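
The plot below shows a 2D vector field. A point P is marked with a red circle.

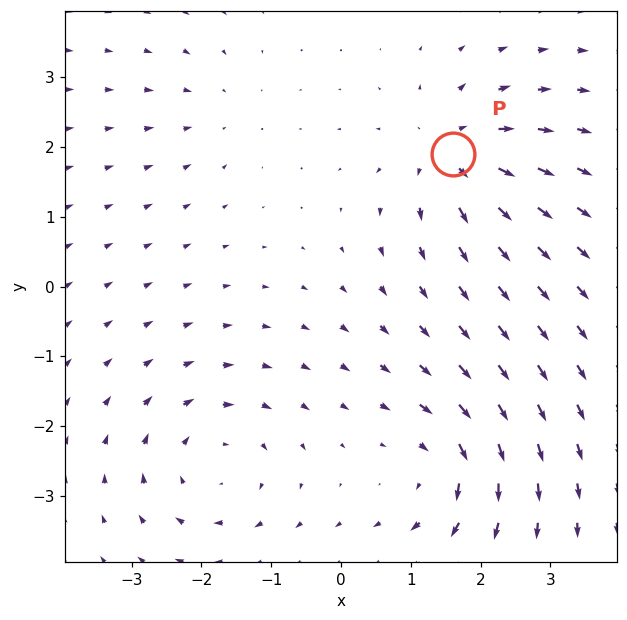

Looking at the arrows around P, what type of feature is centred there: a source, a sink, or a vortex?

At P (1.6, 1.9) the arrows spread outward. Divergence about +6, curl ≈0 — positive divergence with near-zero curl is a source.

source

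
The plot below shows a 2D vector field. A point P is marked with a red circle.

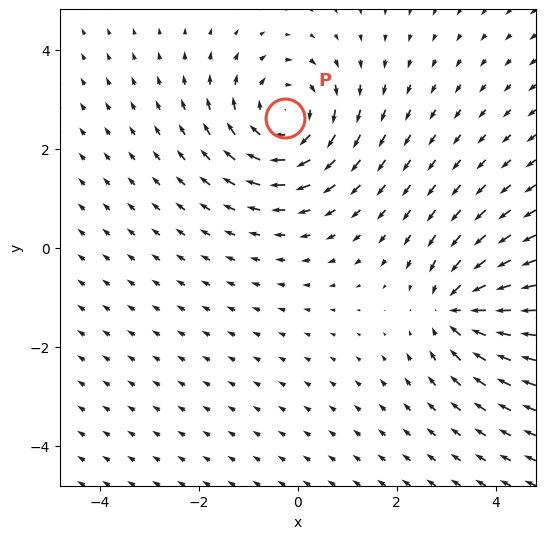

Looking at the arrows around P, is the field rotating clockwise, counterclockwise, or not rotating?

clockwise

Near P at (-0.3, 2.6) the arrows circulate clockwise. The curl (z-component) there is about -4; negative curl means clockwise rotation.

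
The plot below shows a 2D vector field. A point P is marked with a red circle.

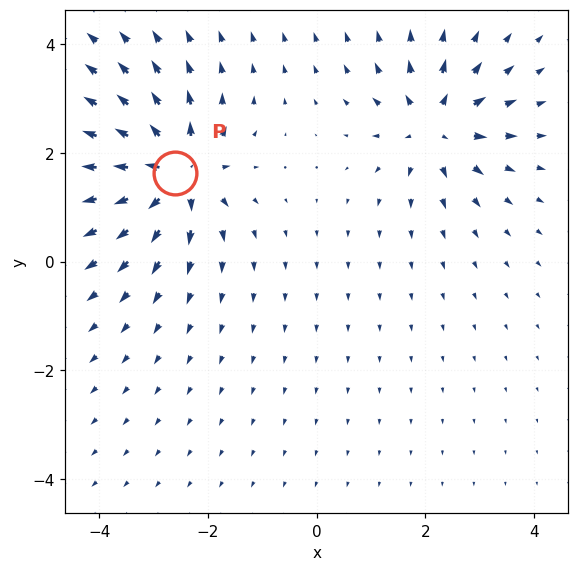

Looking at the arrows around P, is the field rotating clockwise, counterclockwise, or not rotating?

not rotating

Near P at (-2.6, 1.6) the arrows show no circulation. The curl there is ≈0.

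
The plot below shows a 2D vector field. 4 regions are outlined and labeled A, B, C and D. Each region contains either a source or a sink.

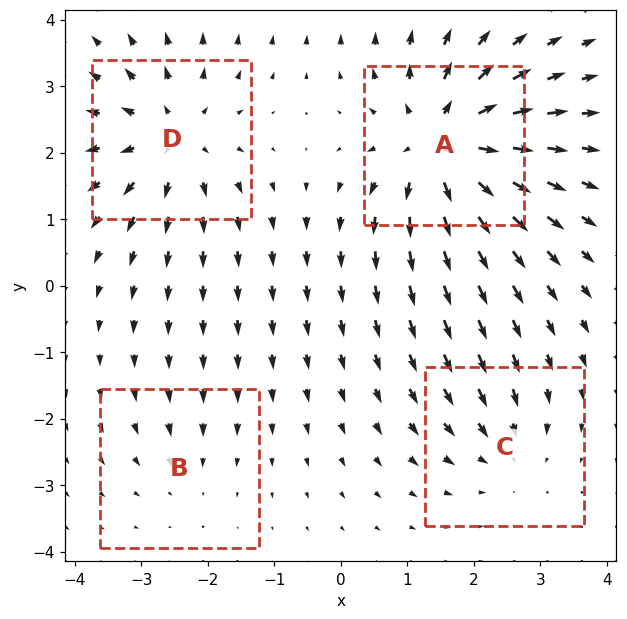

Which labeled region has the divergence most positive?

A

Divergence at each region's feature centre — A: about +8, B: about -2, C: about -4, D: about +6. Region A is most positive.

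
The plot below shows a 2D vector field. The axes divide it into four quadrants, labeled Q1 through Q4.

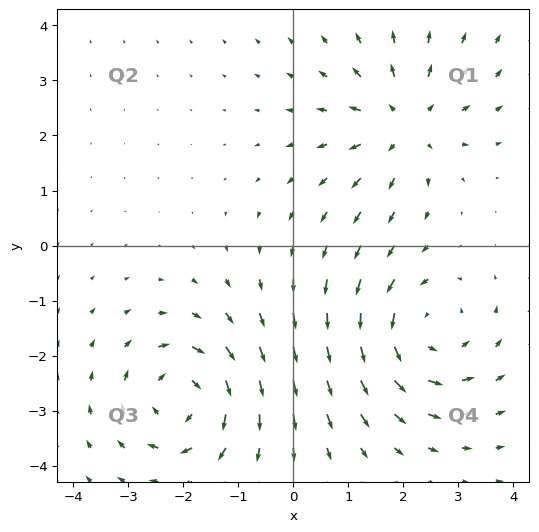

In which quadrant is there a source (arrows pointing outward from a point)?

The source sits at approximately (2.0, 2.2), which lies in quadrant Q1. The divergence there is about +4, positive as expected for a source.

Q1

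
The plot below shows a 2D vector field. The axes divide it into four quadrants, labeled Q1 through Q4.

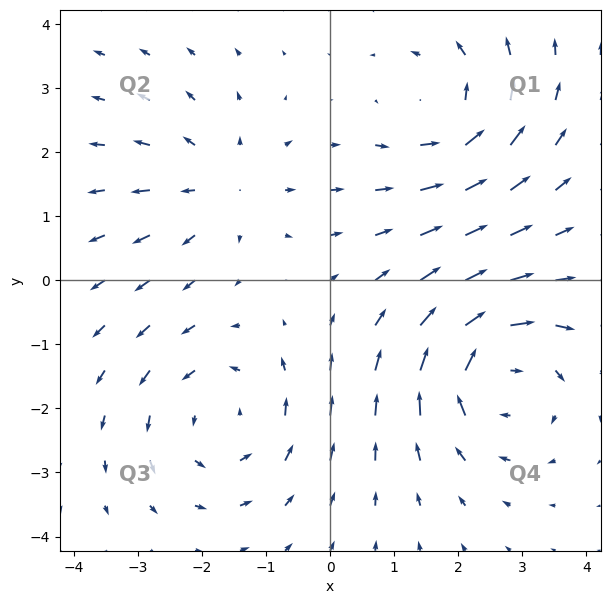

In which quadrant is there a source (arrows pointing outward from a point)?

The source sits at approximately (-1.7, 1.4), which lies in quadrant Q2. The divergence there is about +3, positive as expected for a source.

Q2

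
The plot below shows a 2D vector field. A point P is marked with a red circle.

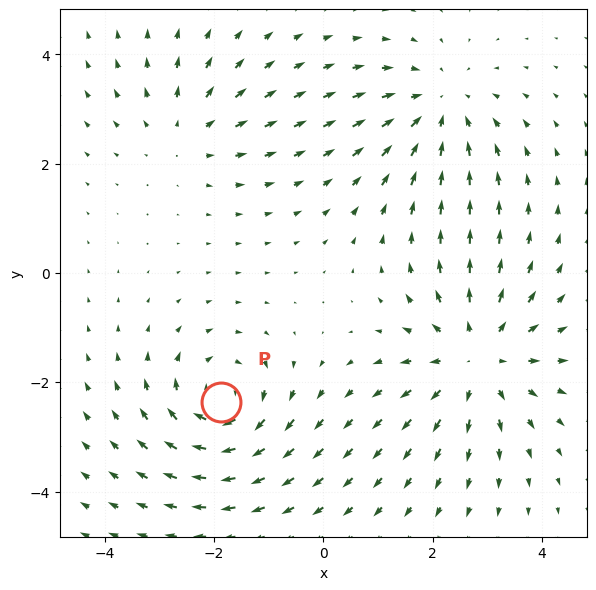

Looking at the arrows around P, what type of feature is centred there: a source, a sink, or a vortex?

At P (-1.9, -2.4) the arrows circulate clockwise. Divergence ≈0, curl about -4 — near-zero divergence with nonzero curl is a vortex.

vortex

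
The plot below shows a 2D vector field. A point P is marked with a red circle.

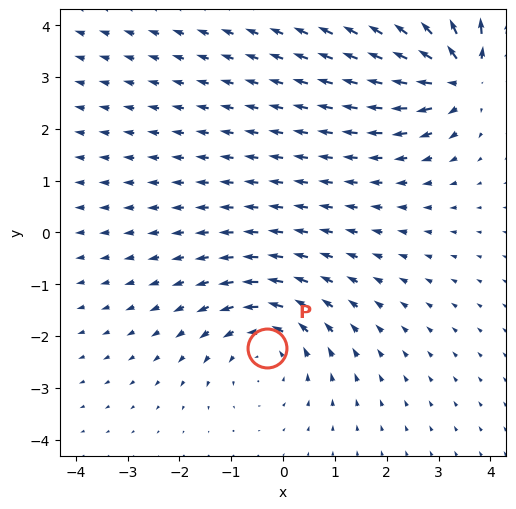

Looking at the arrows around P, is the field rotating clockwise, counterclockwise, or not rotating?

counterclockwise

Near P at (-0.3, -2.2) the arrows circulate counterclockwise. The curl (z-component) there is about +4; positive curl means counterclockwise rotation.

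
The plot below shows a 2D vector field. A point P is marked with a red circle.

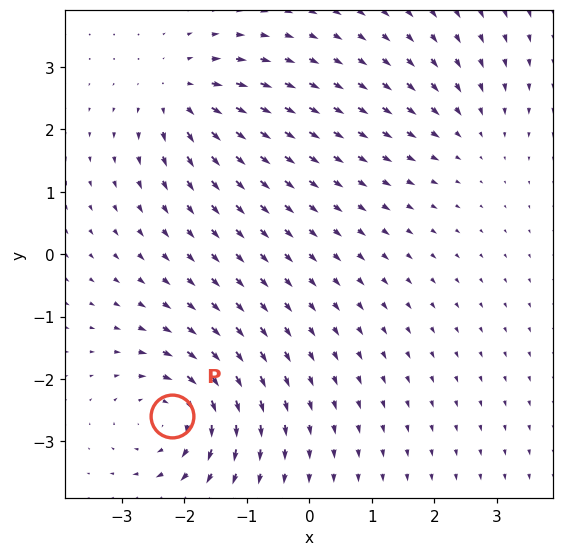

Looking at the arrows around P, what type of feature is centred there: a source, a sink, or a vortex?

At P (-2.2, -2.6) the arrows circulate clockwise. Divergence ≈0, curl about -5 — near-zero divergence with nonzero curl is a vortex.

vortex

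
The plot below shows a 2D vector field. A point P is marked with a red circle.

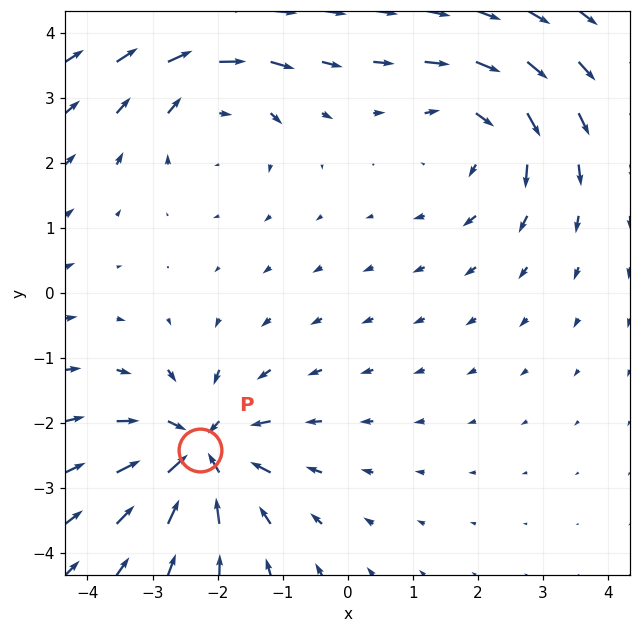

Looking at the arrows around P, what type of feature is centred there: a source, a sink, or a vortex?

sink

At P (-2.3, -2.4) the arrows converge inward. Divergence about -6, curl ≈0 — negative divergence with near-zero curl is a sink.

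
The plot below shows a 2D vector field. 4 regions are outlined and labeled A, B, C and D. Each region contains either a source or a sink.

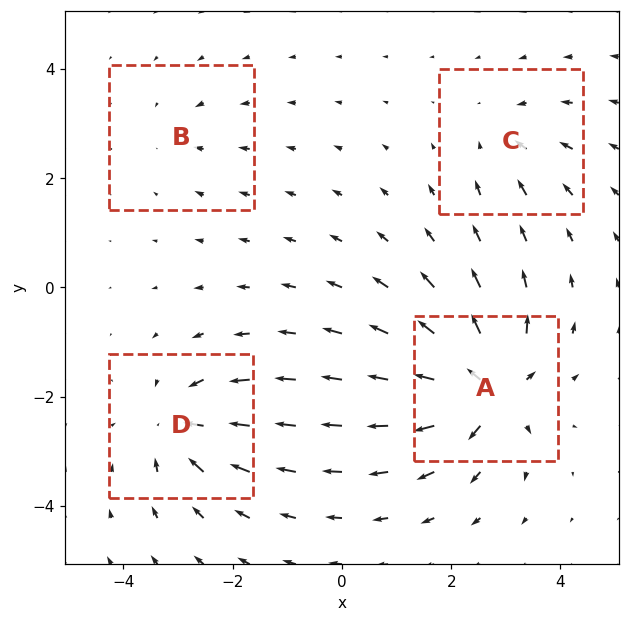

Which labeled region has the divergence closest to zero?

Divergence at each region's feature centre — A: about +9, B: about -3, C: about -4, D: about -6. Region B is closest to zero.

B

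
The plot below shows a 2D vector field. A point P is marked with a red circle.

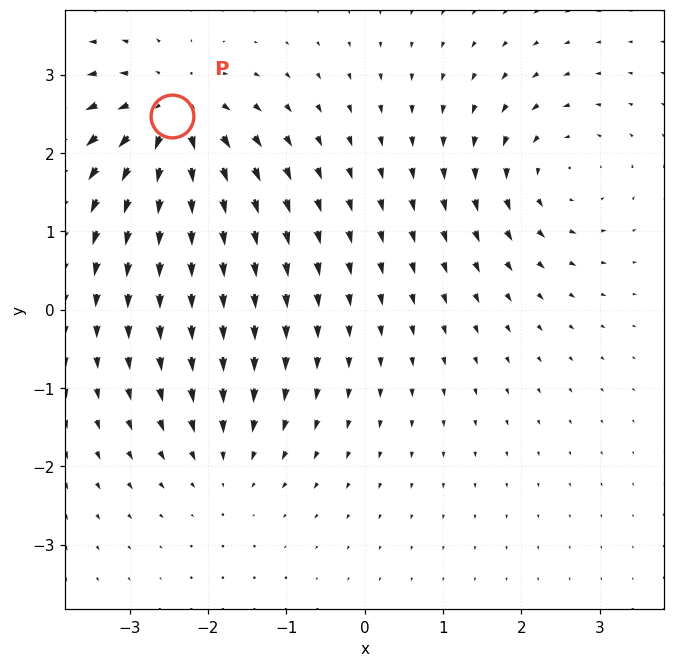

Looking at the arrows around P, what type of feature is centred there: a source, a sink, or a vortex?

At P (-2.5, 2.5) the arrows spread outward. Divergence about +7, curl ≈0 — positive divergence with near-zero curl is a source.

source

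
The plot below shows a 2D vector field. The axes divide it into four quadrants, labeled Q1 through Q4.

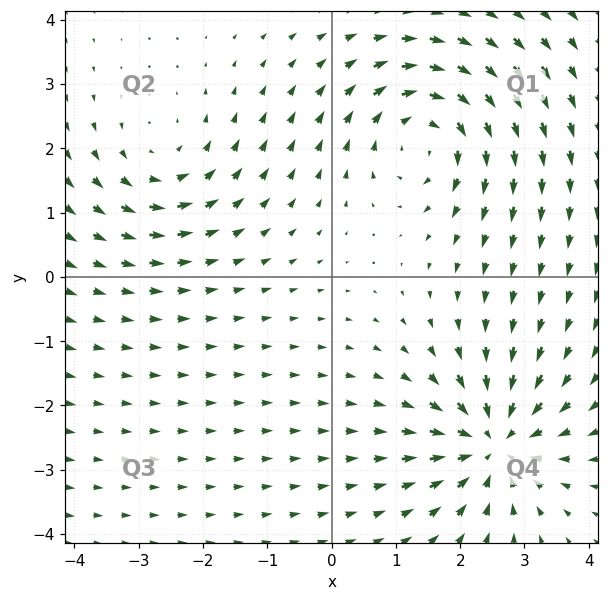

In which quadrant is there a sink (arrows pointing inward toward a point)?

Q4

The sink sits at approximately (2.5, -2.6), which lies in quadrant Q4. The divergence there is about -4, negative as expected for a sink.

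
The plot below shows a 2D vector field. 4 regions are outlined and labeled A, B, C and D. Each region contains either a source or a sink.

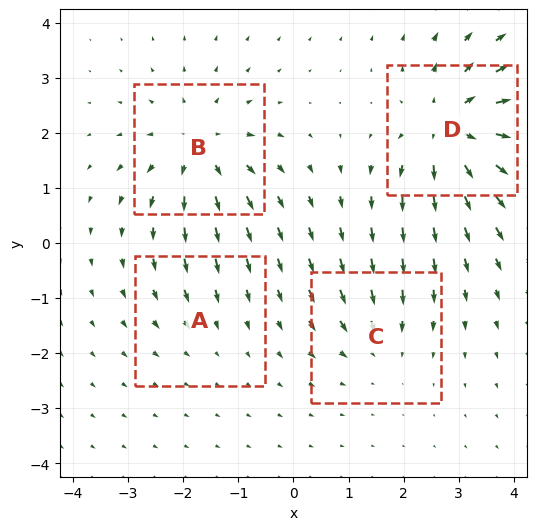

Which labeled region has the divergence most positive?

Divergence at each region's feature centre — A: about -2, B: about +5, C: about -3, D: about +7. Region D is most positive.

D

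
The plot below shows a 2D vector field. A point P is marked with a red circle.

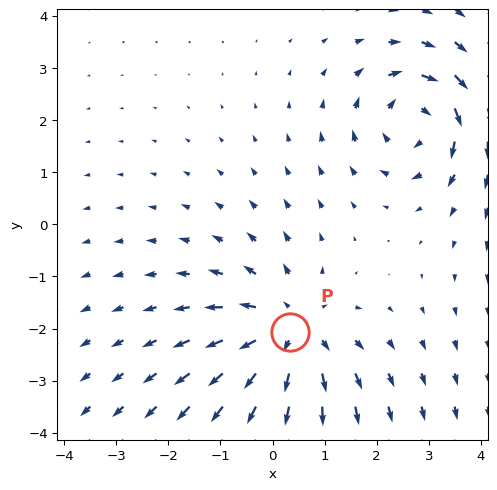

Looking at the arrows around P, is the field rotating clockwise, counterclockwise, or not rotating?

not rotating

Near P at (0.3, -2.1) the arrows show no circulation. The curl there is ≈0.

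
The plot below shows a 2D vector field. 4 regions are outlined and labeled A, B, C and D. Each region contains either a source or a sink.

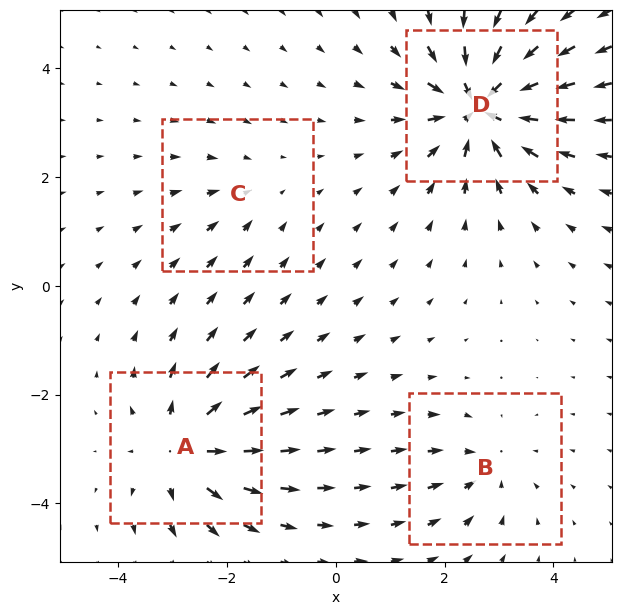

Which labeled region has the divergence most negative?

Divergence at each region's feature centre — A: about +6, B: about -3, C: about -2, D: about -8. Region D is most negative.

D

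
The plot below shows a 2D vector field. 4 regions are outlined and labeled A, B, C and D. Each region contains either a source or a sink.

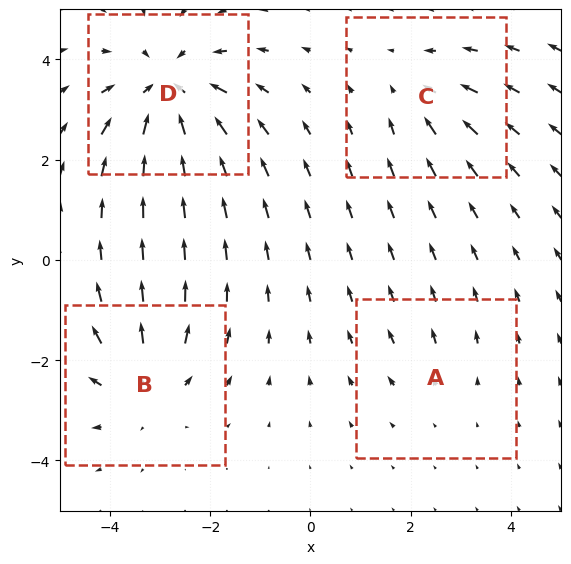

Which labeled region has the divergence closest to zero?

A

Divergence at each region's feature centre — A: about +2, B: about +4, C: about -3, D: about -6. Region A is closest to zero.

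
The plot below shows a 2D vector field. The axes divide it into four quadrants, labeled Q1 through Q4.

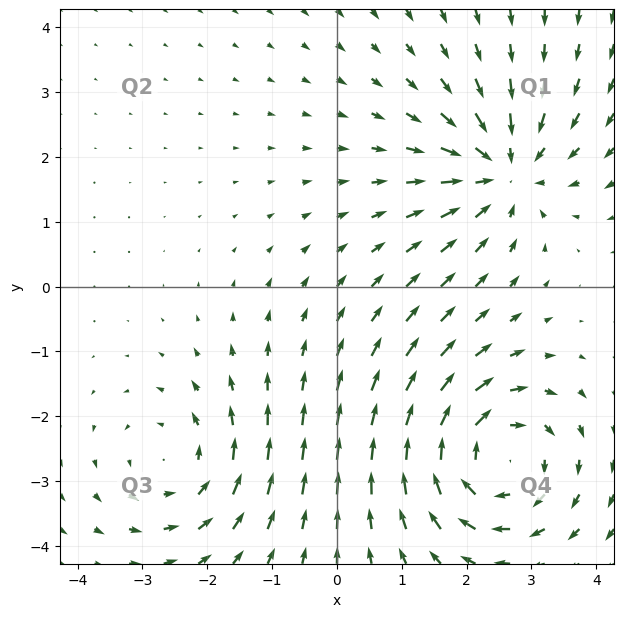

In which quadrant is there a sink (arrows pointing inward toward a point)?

Q1

The sink sits at approximately (2.6, 1.8), which lies in quadrant Q1. The divergence there is about -4, negative as expected for a sink.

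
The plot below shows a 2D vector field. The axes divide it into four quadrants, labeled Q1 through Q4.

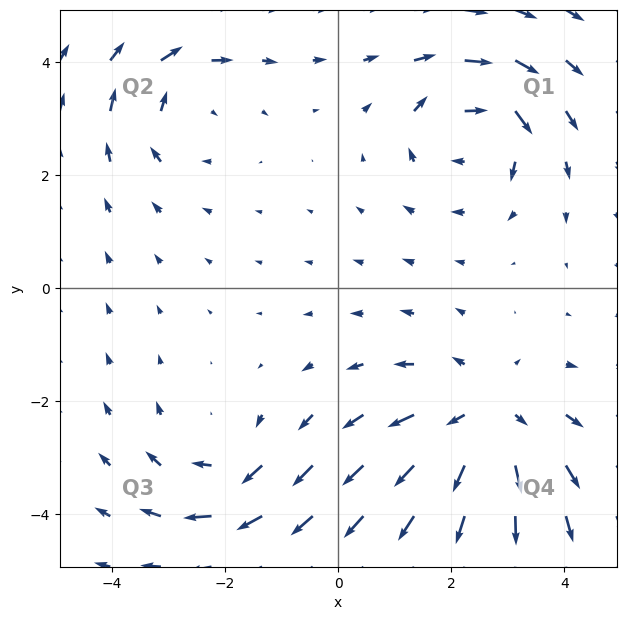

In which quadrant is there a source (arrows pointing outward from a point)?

Q4

The source sits at approximately (2.6, -2.3), which lies in quadrant Q4. The divergence there is about +3, positive as expected for a source.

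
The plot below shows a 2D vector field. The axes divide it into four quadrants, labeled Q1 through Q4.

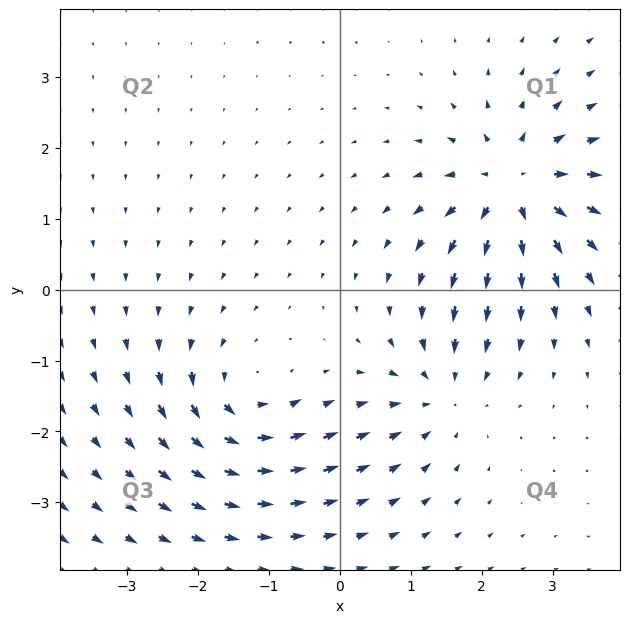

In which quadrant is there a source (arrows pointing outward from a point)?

Q1

The source sits at approximately (2.5, 1.5), which lies in quadrant Q1. The divergence there is about +5, positive as expected for a source.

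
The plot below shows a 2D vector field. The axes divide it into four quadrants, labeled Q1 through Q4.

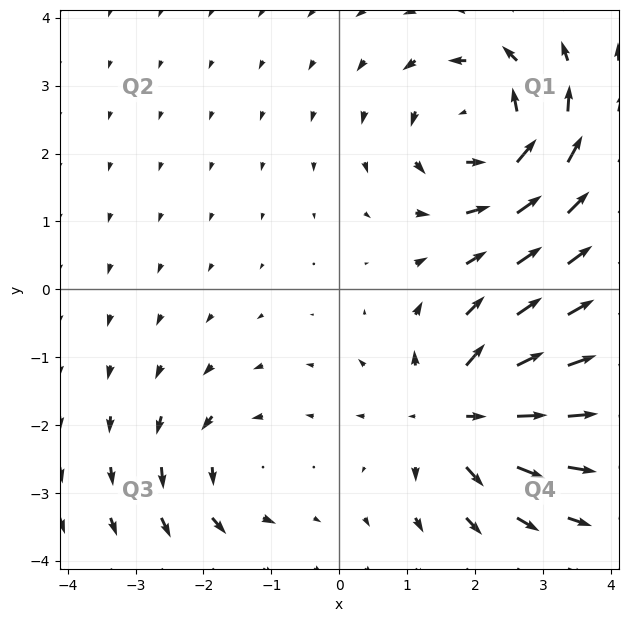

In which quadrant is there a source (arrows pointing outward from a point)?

The source sits at approximately (1.7, -1.8), which lies in quadrant Q4. The divergence there is about +6, positive as expected for a source.

Q4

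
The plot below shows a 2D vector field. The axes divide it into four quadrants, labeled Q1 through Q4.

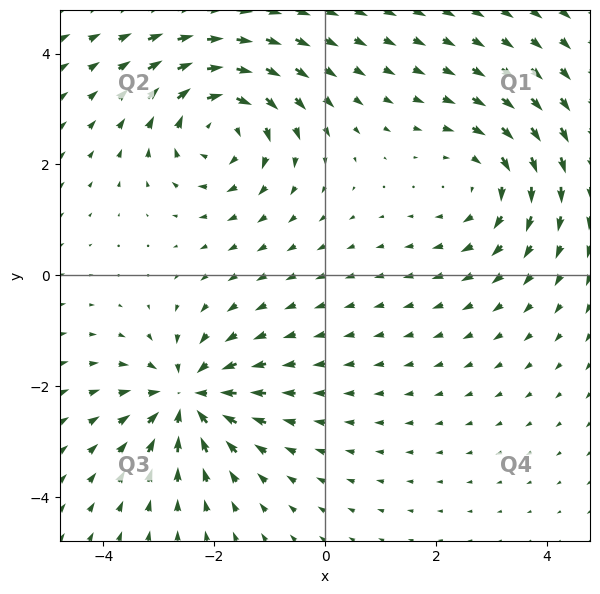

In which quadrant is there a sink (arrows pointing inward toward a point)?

Q3

The sink sits at approximately (-2.5, -2.2), which lies in quadrant Q3. The divergence there is about -6, negative as expected for a sink.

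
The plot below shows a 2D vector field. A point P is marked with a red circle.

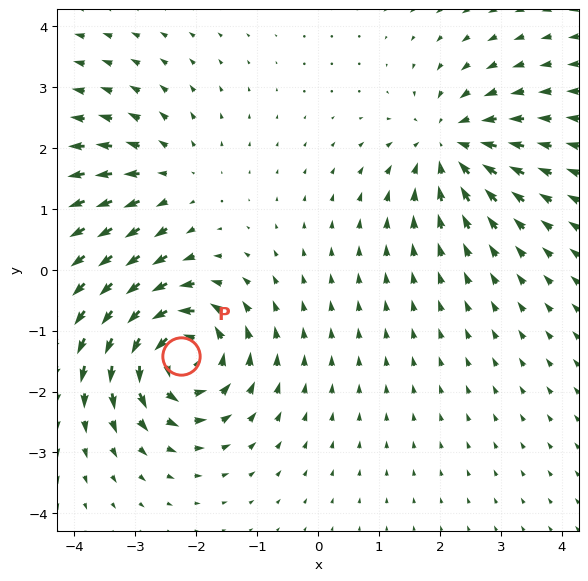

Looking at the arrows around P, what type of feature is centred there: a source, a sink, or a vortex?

vortex

At P (-2.3, -1.4) the arrows circulate counterclockwise. Divergence ≈0, curl about +7 — near-zero divergence with nonzero curl is a vortex.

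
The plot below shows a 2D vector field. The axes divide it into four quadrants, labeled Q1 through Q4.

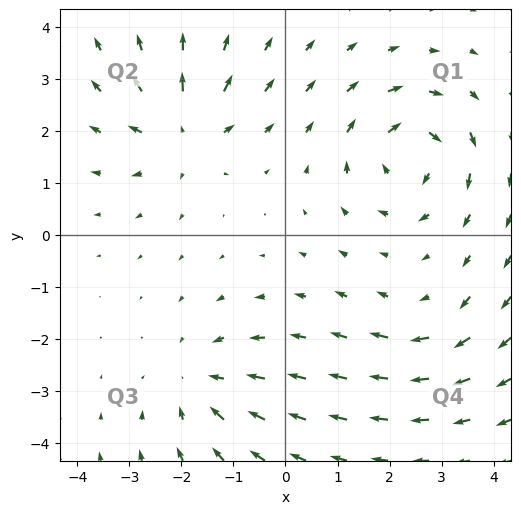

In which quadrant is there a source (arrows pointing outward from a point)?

The source sits at approximately (-2.0, 2.0), which lies in quadrant Q2. The divergence there is about +5, positive as expected for a source.

Q2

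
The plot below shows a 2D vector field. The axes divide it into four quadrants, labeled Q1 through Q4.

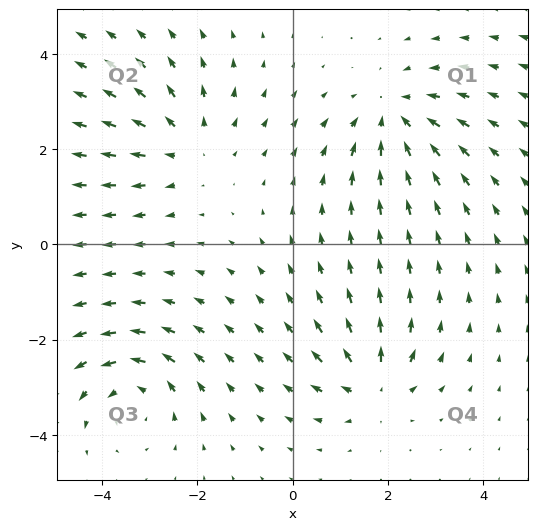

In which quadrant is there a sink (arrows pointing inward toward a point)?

Q1

The sink sits at approximately (2.1, 2.7), which lies in quadrant Q1. The divergence there is about -4, negative as expected for a sink.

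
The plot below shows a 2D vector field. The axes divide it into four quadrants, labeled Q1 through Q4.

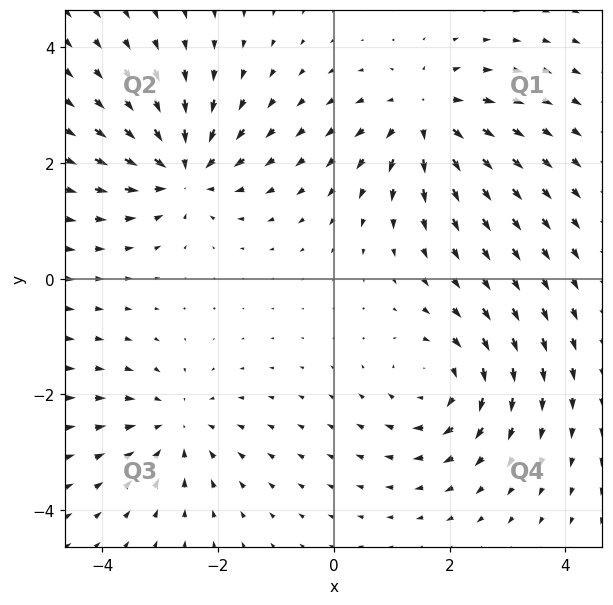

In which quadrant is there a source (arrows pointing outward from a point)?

The source sits at approximately (1.6, 2.8), which lies in quadrant Q1. The divergence there is about +5, positive as expected for a source.

Q1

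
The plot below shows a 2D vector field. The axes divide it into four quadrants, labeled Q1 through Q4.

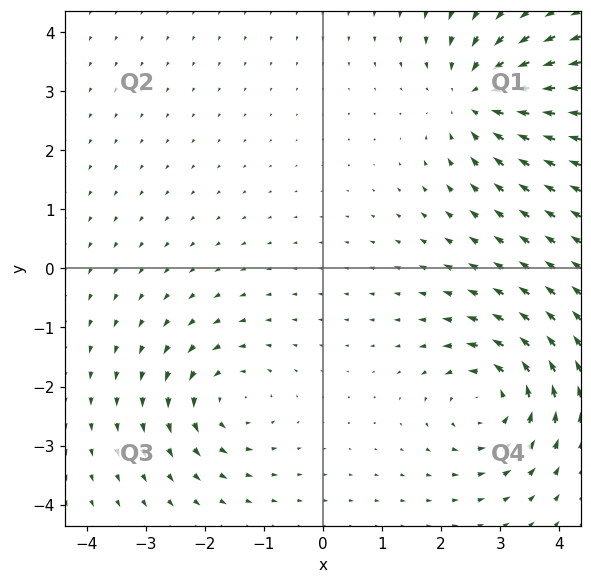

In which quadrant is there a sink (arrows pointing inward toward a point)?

Q1

The sink sits at approximately (2.6, 2.9), which lies in quadrant Q1. The divergence there is about -4, negative as expected for a sink.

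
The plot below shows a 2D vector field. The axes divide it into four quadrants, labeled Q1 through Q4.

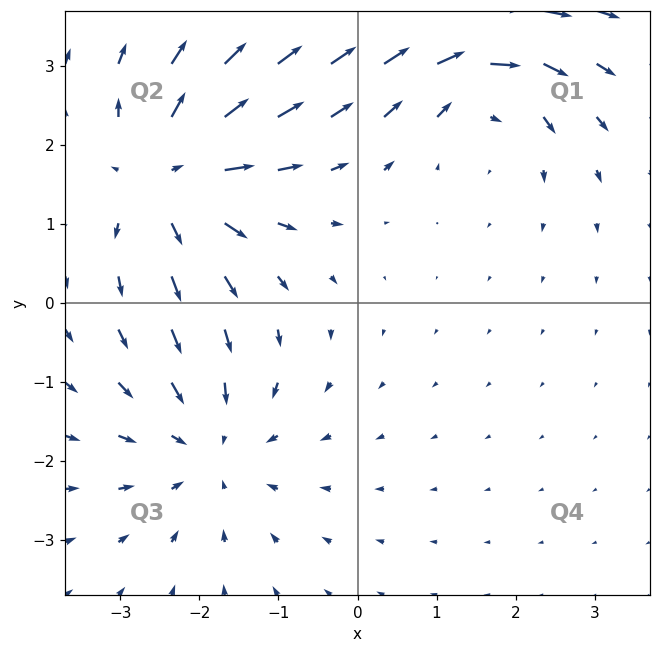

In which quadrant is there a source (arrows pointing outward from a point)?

Q2

The source sits at approximately (-2.4, 1.6), which lies in quadrant Q2. The divergence there is about +4, positive as expected for a source.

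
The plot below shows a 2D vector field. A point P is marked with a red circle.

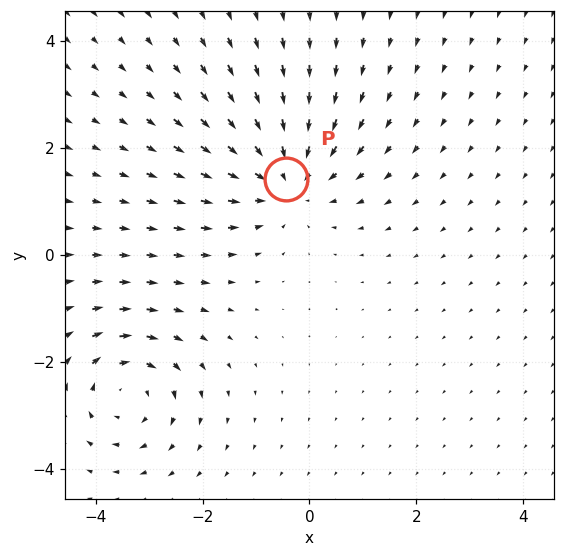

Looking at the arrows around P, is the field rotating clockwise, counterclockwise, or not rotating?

not rotating

Near P at (-0.4, 1.4) the arrows show no circulation. The curl there is ≈0.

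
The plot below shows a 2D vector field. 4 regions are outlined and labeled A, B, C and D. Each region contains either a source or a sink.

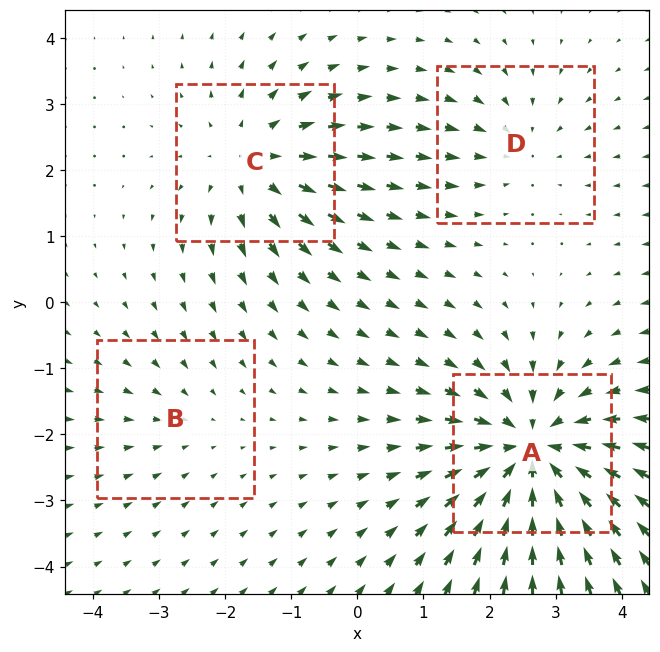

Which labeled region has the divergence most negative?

A

Divergence at each region's feature centre — A: about -7, B: about -2, C: about +4, D: about -3. Region A is most negative.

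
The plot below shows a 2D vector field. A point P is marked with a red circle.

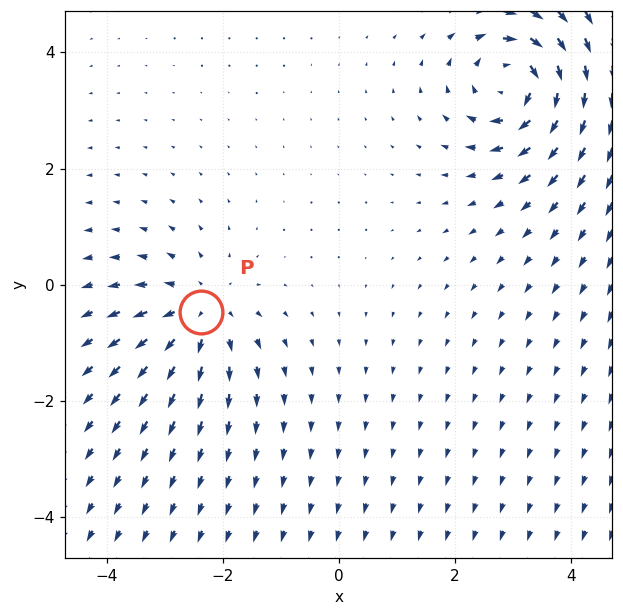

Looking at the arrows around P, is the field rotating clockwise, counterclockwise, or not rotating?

not rotating

Near P at (-2.4, -0.5) the arrows show no circulation. The curl there is ≈0.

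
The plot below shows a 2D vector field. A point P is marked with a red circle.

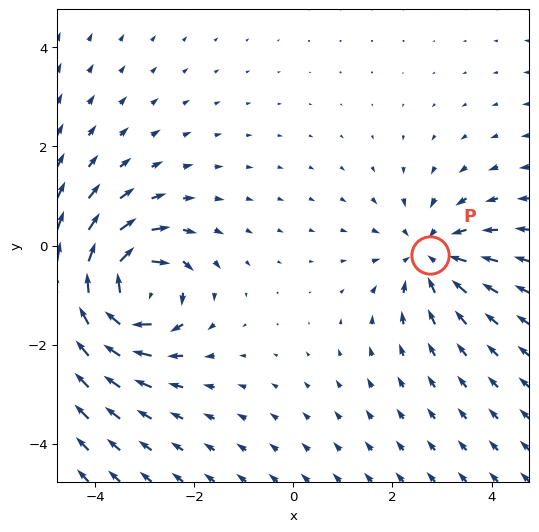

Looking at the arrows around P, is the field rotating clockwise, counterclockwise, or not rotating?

not rotating

Near P at (2.8, -0.2) the arrows show no circulation. The curl there is ≈0.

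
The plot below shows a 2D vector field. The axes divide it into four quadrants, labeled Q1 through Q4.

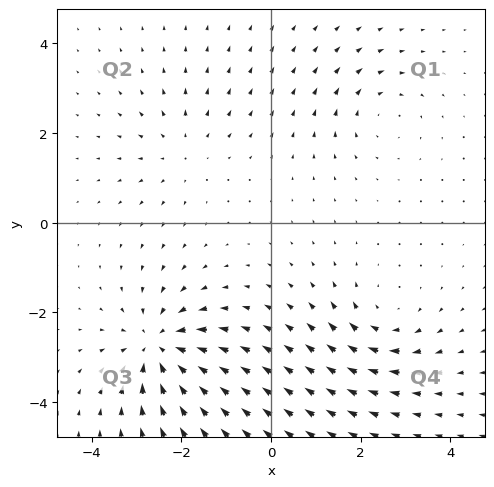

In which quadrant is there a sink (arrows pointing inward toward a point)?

Q3

The sink sits at approximately (-2.5, -2.8), which lies in quadrant Q3. The divergence there is about -5, negative as expected for a sink.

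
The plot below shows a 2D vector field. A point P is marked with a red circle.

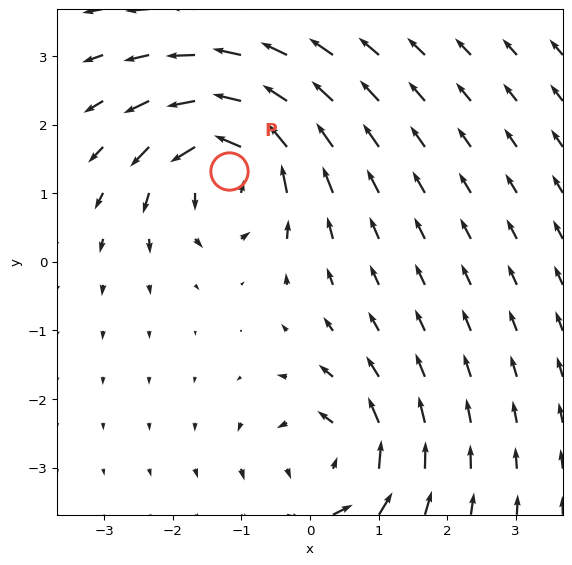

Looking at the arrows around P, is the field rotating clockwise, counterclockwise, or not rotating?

counterclockwise

Near P at (-1.2, 1.3) the arrows circulate counterclockwise. The curl (z-component) there is about +6; positive curl means counterclockwise rotation.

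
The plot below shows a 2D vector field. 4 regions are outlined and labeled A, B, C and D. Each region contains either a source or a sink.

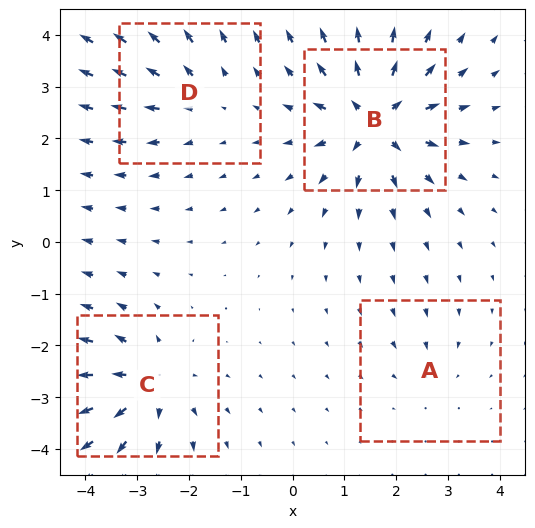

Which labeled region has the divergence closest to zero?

Divergence at each region's feature centre — A: about -2, B: about +8, C: about +6, D: about +4. Region A is closest to zero.

A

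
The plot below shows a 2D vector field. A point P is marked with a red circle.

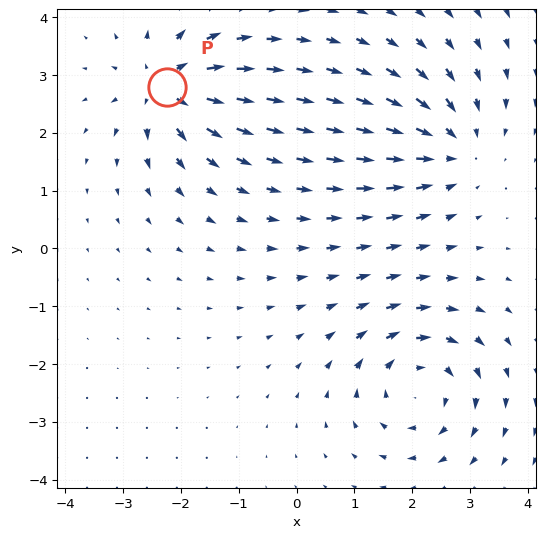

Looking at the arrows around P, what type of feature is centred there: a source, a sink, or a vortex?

source

At P (-2.2, 2.8) the arrows spread outward. Divergence about +5, curl ≈0 — positive divergence with near-zero curl is a source.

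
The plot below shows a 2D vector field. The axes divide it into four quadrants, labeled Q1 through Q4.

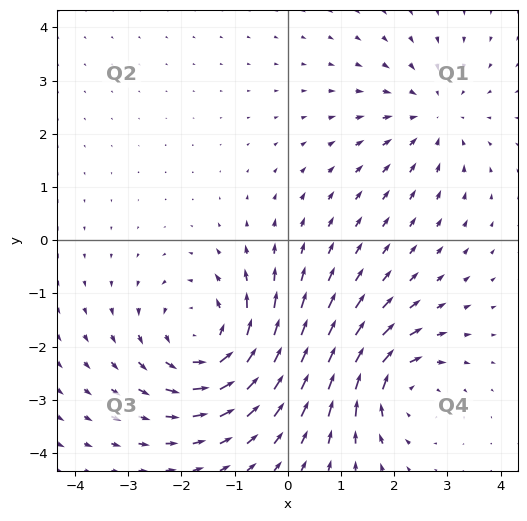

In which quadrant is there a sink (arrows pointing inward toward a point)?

Q1

The sink sits at approximately (2.7, 2.3), which lies in quadrant Q1. The divergence there is about -2, negative as expected for a sink.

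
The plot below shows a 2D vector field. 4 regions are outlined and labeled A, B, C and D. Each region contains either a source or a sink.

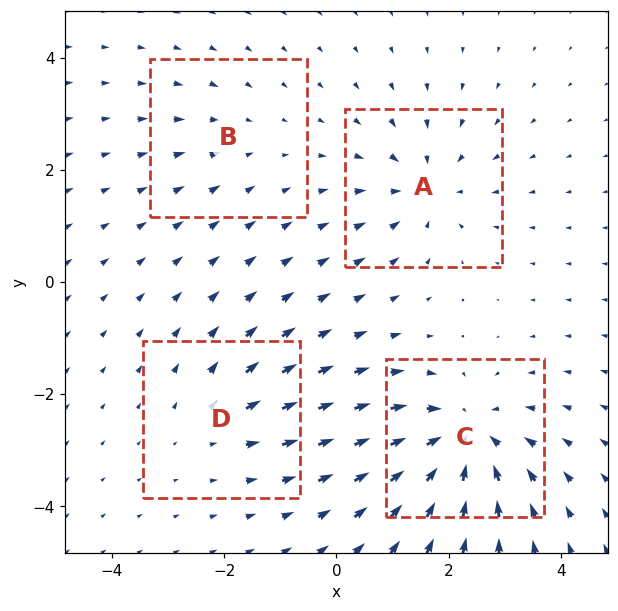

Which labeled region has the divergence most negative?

C

Divergence at each region's feature centre — A: about -4, B: about -2, C: about -6, D: about +3. Region C is most negative.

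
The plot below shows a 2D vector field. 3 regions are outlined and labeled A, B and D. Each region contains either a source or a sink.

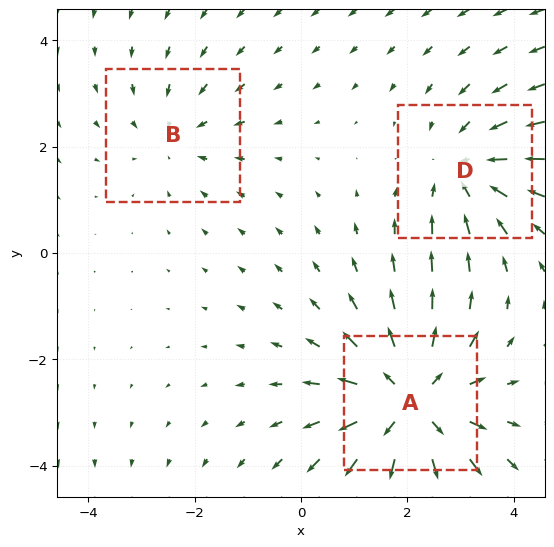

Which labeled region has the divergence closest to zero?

Divergence at each region's feature centre — A: about +4, B: about -2, D: about -3. Region B is closest to zero.

B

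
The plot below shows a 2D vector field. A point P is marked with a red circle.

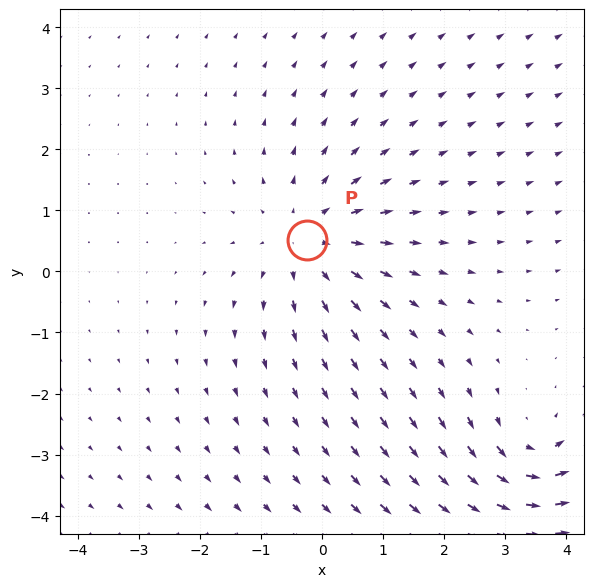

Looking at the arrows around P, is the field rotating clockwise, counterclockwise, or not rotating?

Near P at (-0.2, 0.5) the arrows show no circulation. The curl there is ≈0.

not rotating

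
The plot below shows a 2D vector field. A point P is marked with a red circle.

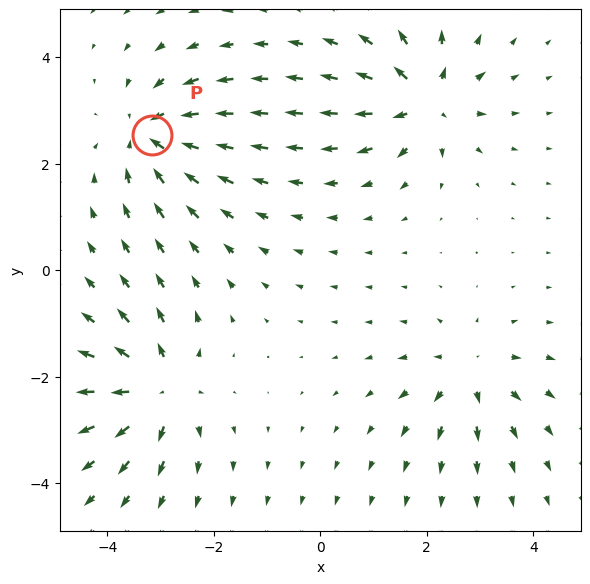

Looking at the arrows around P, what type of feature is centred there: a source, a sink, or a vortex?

sink

At P (-3.2, 2.5) the arrows converge inward. Divergence about -6, curl ≈0 — negative divergence with near-zero curl is a sink.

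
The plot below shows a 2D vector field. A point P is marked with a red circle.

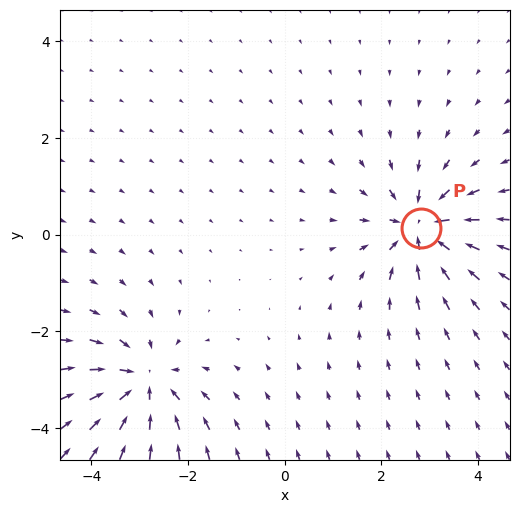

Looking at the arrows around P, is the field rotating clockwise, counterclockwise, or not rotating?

not rotating

Near P at (2.8, 0.1) the arrows show no circulation. The curl there is ≈0.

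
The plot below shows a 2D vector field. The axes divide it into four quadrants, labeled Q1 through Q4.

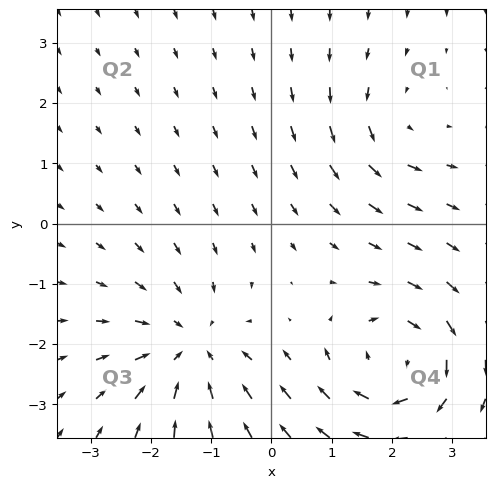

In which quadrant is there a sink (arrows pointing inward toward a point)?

Q3

The sink sits at approximately (-1.3, -2.1), which lies in quadrant Q3. The divergence there is about -4, negative as expected for a sink.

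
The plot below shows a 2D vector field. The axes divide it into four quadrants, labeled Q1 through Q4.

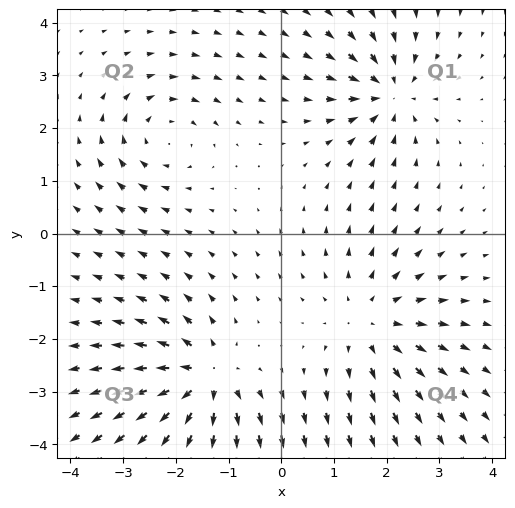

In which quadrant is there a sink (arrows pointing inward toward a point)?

The sink sits at approximately (2.1, 2.7), which lies in quadrant Q1. The divergence there is about -6, negative as expected for a sink.

Q1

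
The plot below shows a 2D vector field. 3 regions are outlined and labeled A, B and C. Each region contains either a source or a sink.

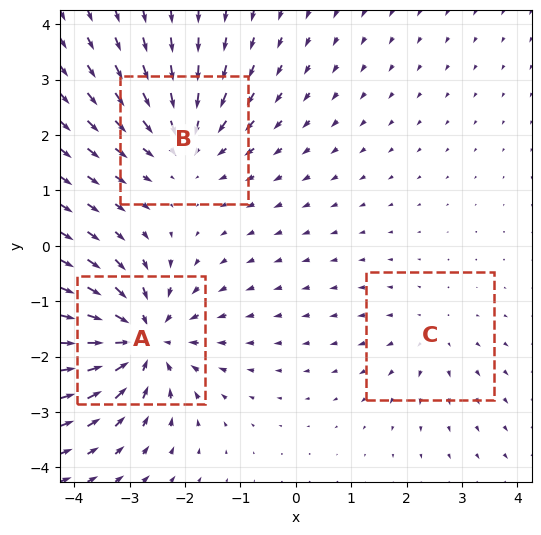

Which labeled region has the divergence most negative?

Divergence at each region's feature centre — A: about -5, B: about -3, C: about +2. Region A is most negative.

A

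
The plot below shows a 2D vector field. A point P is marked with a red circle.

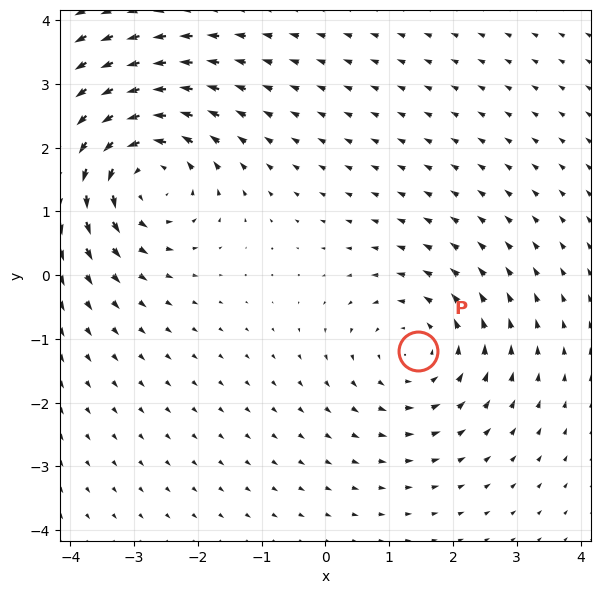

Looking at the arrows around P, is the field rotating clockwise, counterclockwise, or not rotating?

Near P at (1.4, -1.2) the arrows circulate counterclockwise. The curl (z-component) there is about +3; positive curl means counterclockwise rotation.

counterclockwise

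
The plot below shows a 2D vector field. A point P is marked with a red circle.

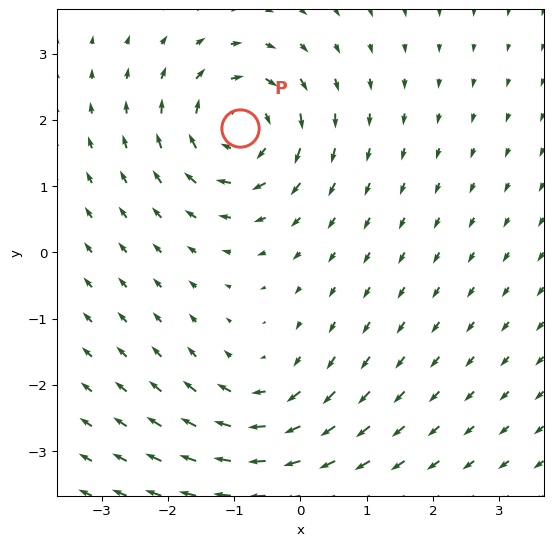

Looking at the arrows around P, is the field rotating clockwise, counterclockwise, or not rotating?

clockwise

Near P at (-0.9, 1.9) the arrows circulate clockwise. The curl (z-component) there is about -6; negative curl means clockwise rotation.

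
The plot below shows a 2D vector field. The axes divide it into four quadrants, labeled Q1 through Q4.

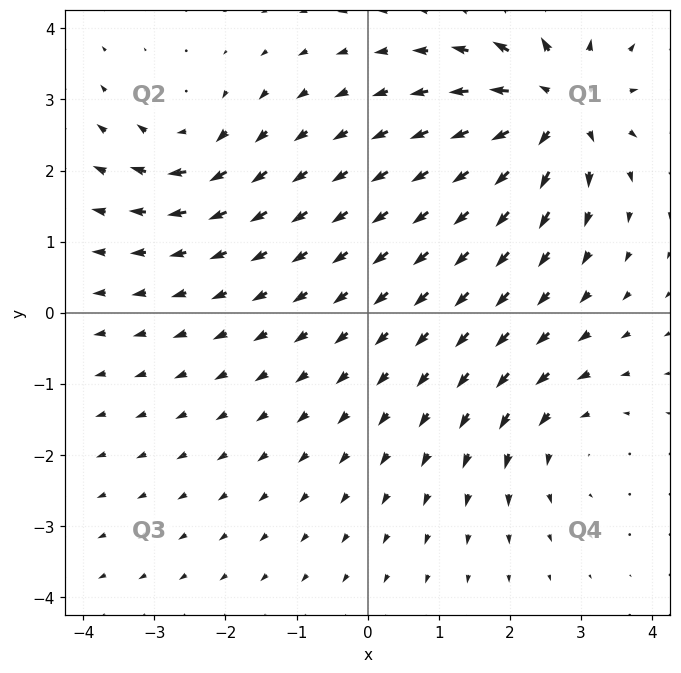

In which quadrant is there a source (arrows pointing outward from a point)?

Q1

The source sits at approximately (2.6, 2.9), which lies in quadrant Q1. The divergence there is about +6, positive as expected for a source.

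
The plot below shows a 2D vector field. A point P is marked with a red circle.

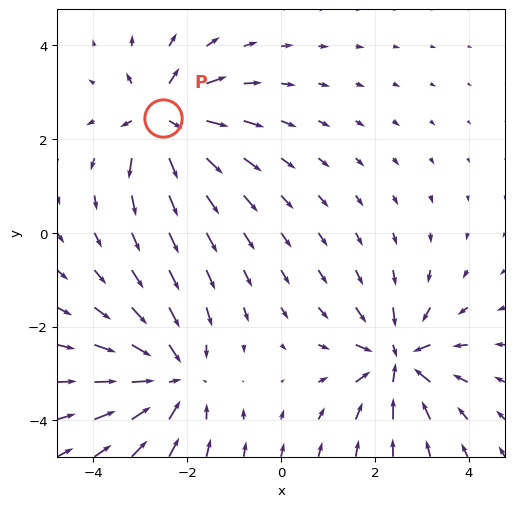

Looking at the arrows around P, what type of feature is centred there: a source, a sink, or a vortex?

At P (-2.5, 2.4) the arrows spread outward. Divergence about +4, curl ≈0 — positive divergence with near-zero curl is a source.

source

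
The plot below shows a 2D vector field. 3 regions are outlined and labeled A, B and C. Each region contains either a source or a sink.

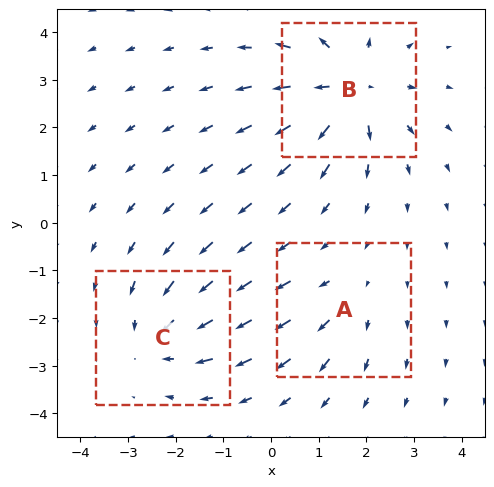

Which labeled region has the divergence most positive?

Divergence at each region's feature centre — A: about +2, B: about +5, C: about -3. Region B is most positive.

B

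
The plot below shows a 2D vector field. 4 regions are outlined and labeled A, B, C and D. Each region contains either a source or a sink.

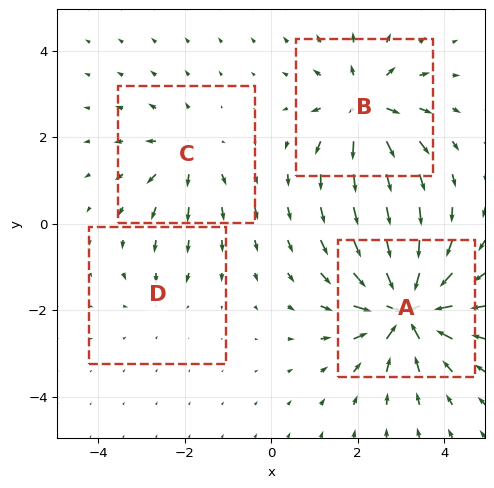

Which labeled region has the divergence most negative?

Divergence at each region's feature centre — A: about -8, B: about +6, C: about +4, D: about -2. Region A is most negative.

A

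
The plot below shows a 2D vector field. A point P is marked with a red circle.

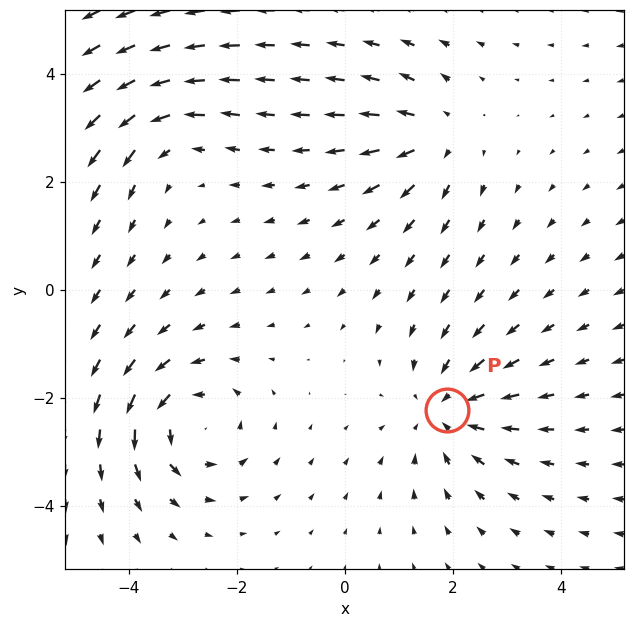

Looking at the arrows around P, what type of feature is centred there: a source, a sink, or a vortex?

At P (1.9, -2.2) the arrows converge inward. Divergence about -3, curl ≈0 — negative divergence with near-zero curl is a sink.

sink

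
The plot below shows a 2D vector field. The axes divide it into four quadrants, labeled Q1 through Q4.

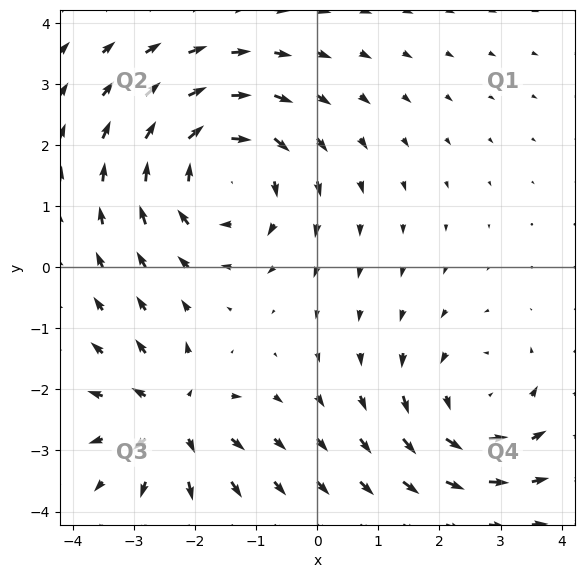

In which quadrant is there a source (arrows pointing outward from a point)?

The source sits at approximately (-2.4, -2.5), which lies in quadrant Q3. The divergence there is about +4, positive as expected for a source.

Q3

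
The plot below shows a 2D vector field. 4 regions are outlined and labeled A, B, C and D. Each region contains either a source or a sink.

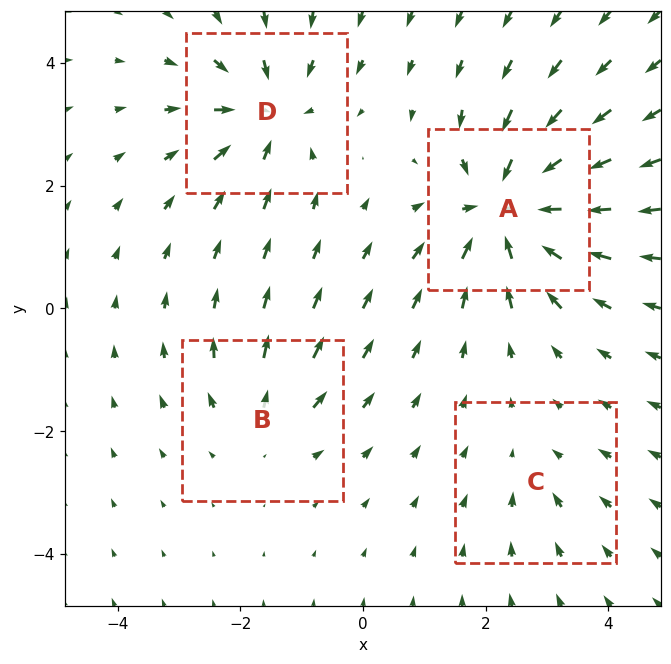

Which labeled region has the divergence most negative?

Divergence at each region's feature centre — A: about -8, B: about +3, C: about -2, D: about -6. Region A is most negative.

A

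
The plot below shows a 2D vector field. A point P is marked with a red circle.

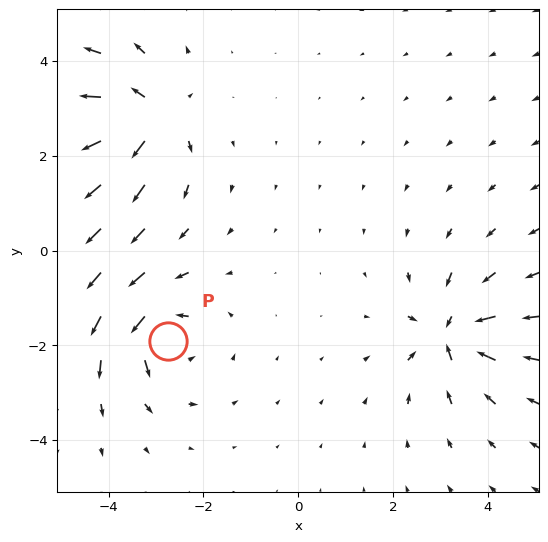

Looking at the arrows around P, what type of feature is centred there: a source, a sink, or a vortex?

vortex

At P (-2.8, -1.9) the arrows circulate counterclockwise. Divergence ≈0, curl about +5 — near-zero divergence with nonzero curl is a vortex.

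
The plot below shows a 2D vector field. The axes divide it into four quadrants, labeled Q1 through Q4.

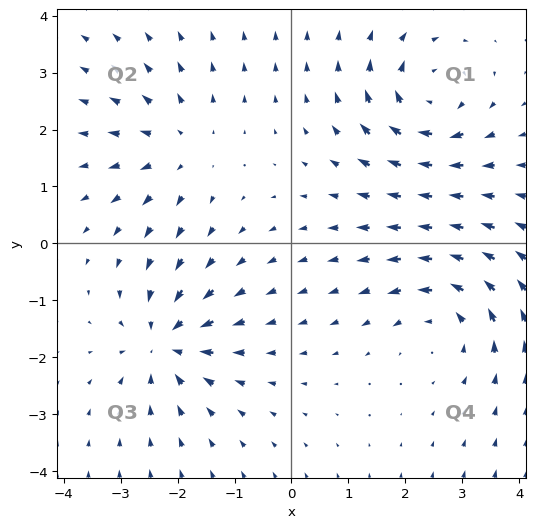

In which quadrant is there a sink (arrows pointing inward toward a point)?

Q3

The sink sits at approximately (-2.2, -1.8), which lies in quadrant Q3. The divergence there is about -6, negative as expected for a sink.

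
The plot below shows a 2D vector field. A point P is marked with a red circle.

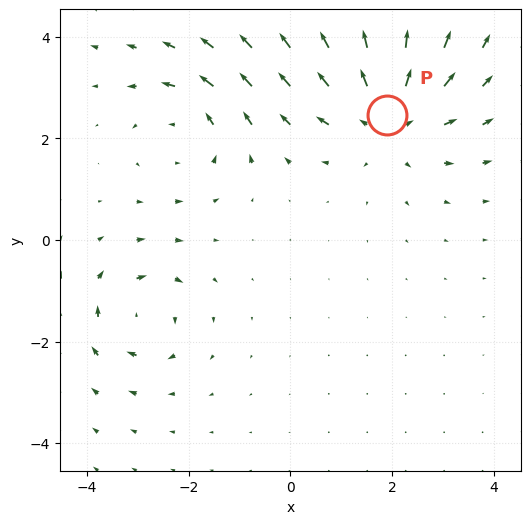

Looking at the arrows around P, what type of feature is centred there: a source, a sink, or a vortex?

At P (1.9, 2.5) the arrows spread outward. Divergence about +4, curl ≈0 — positive divergence with near-zero curl is a source.

source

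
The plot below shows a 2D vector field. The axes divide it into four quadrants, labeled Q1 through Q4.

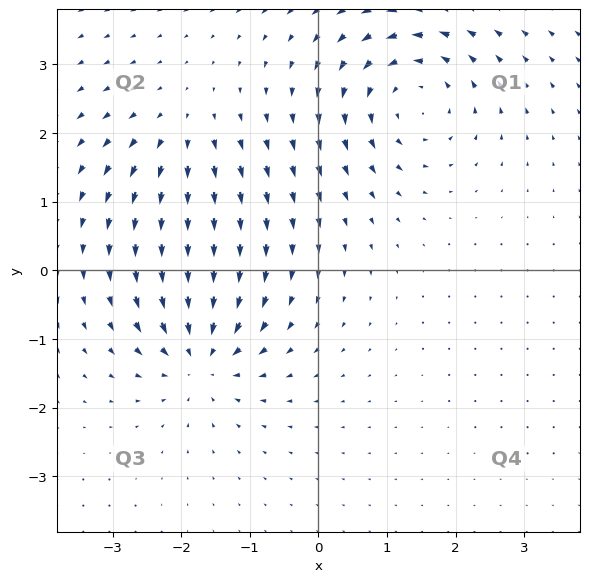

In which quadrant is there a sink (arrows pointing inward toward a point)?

The sink sits at approximately (-1.7, -1.3), which lies in quadrant Q3. The divergence there is about -6, negative as expected for a sink.

Q3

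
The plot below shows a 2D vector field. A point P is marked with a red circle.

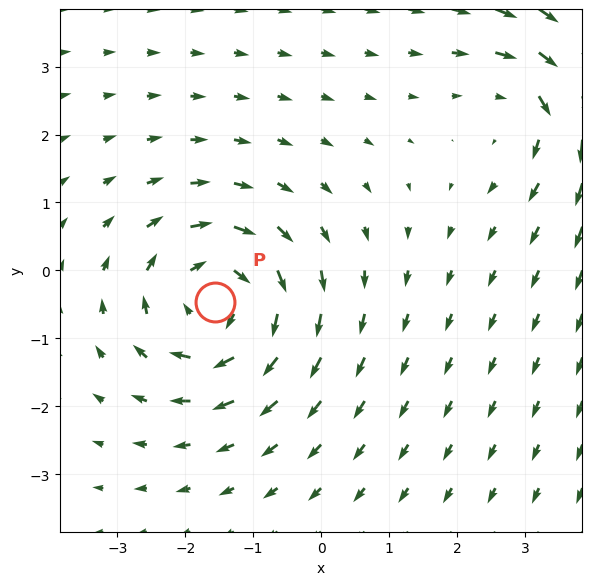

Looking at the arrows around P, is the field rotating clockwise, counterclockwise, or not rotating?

clockwise

Near P at (-1.6, -0.5) the arrows circulate clockwise. The curl (z-component) there is about -4; negative curl means clockwise rotation.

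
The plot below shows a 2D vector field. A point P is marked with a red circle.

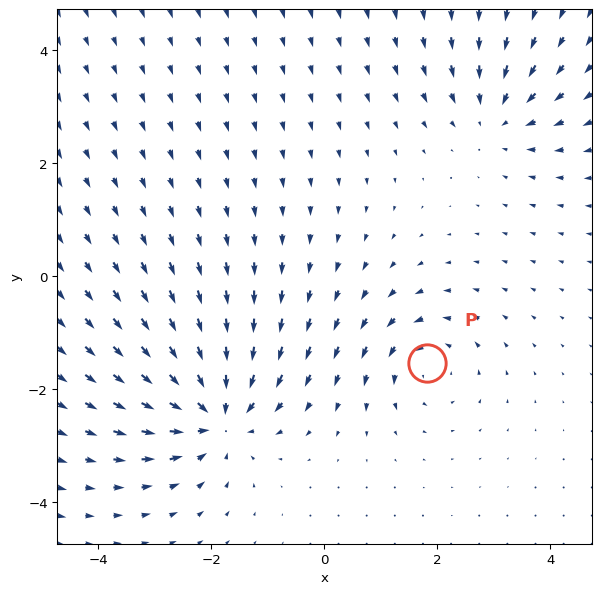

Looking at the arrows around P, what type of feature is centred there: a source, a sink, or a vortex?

vortex

At P (1.8, -1.5) the arrows circulate counterclockwise. Divergence ≈0, curl about +4 — near-zero divergence with nonzero curl is a vortex.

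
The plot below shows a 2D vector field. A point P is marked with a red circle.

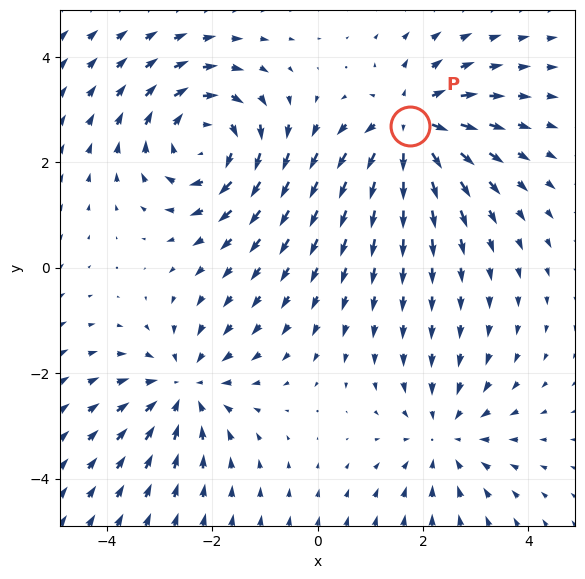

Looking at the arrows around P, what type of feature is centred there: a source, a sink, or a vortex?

source

At P (1.8, 2.7) the arrows spread outward. Divergence about +6, curl ≈0 — positive divergence with near-zero curl is a source.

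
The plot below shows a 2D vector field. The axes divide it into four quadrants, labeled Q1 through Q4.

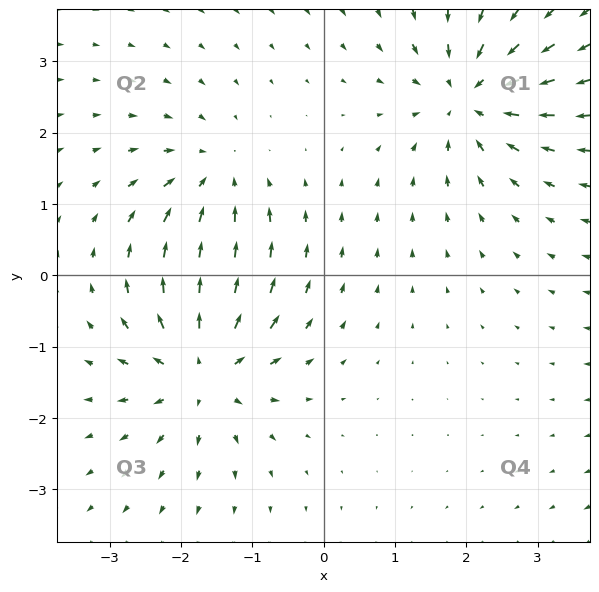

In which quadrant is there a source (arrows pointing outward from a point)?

Q3

The source sits at approximately (-1.7, -1.3), which lies in quadrant Q3. The divergence there is about +5, positive as expected for a source.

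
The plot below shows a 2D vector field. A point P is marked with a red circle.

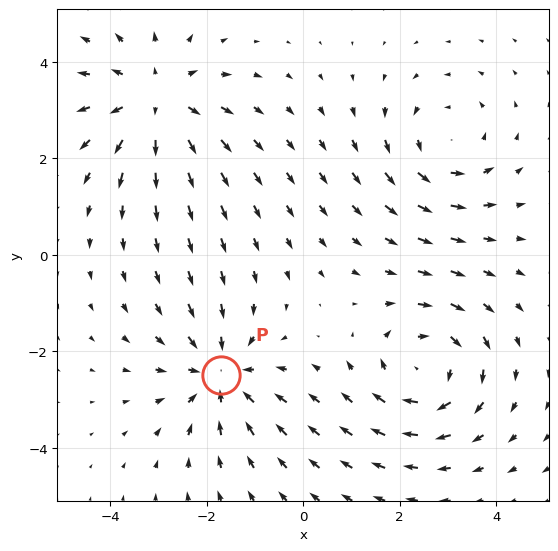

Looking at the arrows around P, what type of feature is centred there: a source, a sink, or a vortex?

At P (-1.7, -2.5) the arrows converge inward. Divergence about -4, curl ≈0 — negative divergence with near-zero curl is a sink.

sink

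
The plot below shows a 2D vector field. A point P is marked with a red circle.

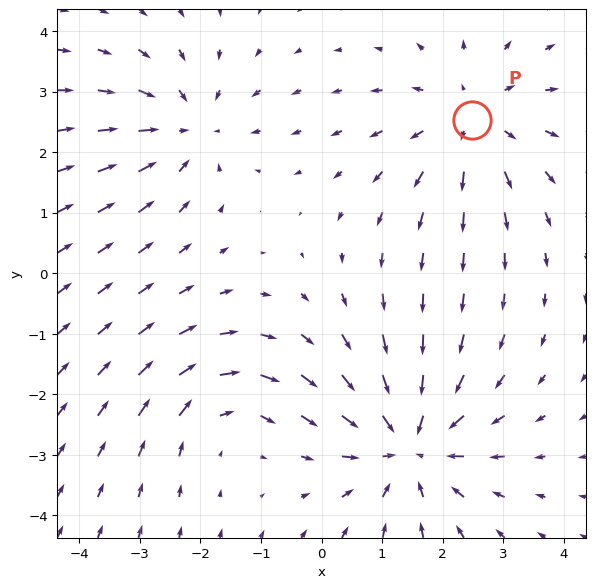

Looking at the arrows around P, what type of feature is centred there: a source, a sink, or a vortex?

source

At P (2.5, 2.5) the arrows spread outward. Divergence about +3, curl ≈0 — positive divergence with near-zero curl is a source.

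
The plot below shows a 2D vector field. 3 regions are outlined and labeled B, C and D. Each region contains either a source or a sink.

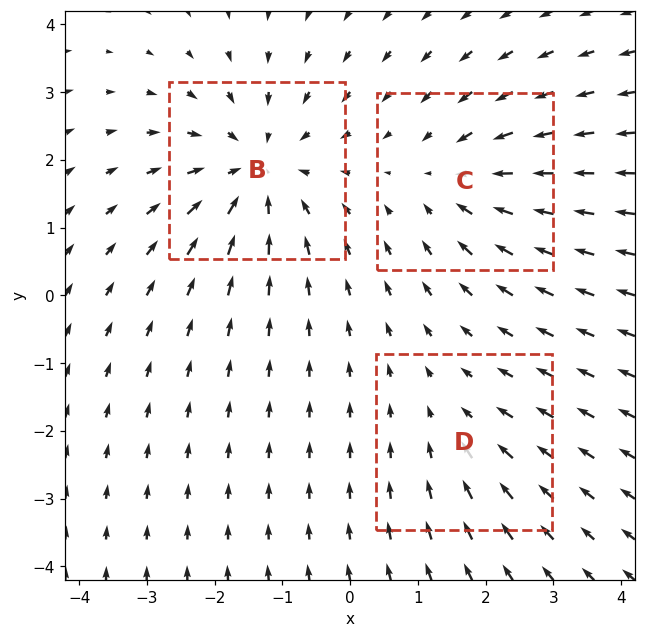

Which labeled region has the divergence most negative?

Divergence at each region's feature centre — B: about -4, C: about -3, D: about -2. Region B is most negative.

B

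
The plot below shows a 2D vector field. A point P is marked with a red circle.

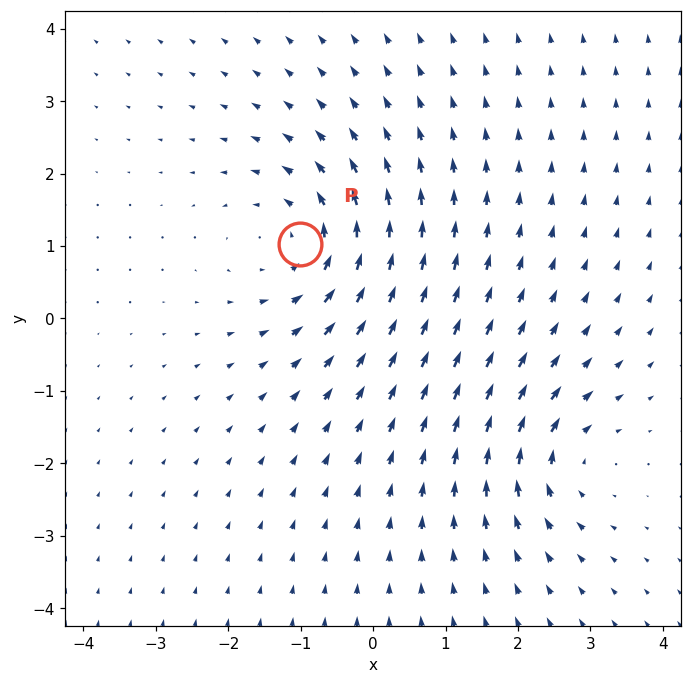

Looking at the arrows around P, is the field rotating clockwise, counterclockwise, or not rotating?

Near P at (-1.0, 1.0) the arrows circulate counterclockwise. The curl (z-component) there is about +4; positive curl means counterclockwise rotation.

counterclockwise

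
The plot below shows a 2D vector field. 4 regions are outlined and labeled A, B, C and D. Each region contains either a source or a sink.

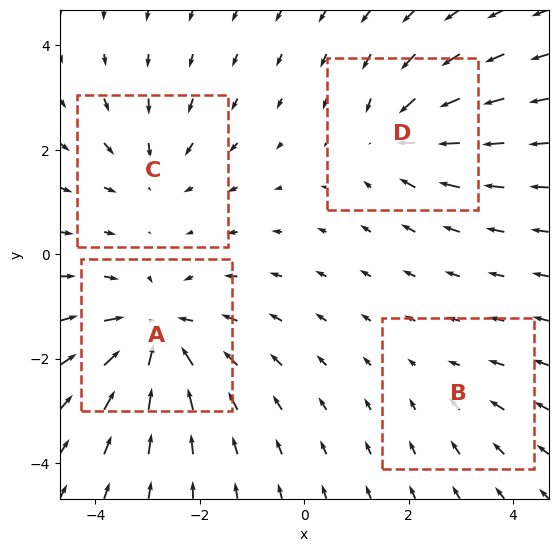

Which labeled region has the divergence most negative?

Divergence at each region's feature centre — A: about -6, B: about -2, C: about -3, D: about -4. Region A is most negative.

A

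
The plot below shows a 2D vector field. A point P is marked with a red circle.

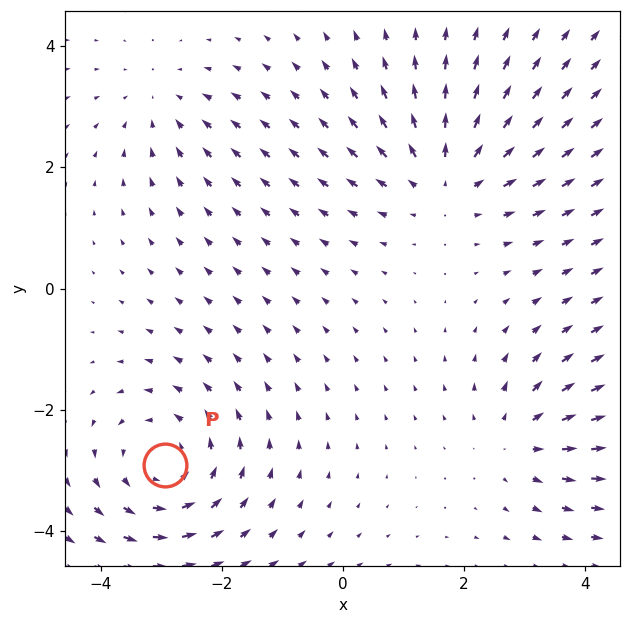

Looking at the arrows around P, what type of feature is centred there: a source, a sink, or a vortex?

At P (-2.9, -2.9) the arrows circulate counterclockwise. Divergence ≈0, curl about +4 — near-zero divergence with nonzero curl is a vortex.

vortex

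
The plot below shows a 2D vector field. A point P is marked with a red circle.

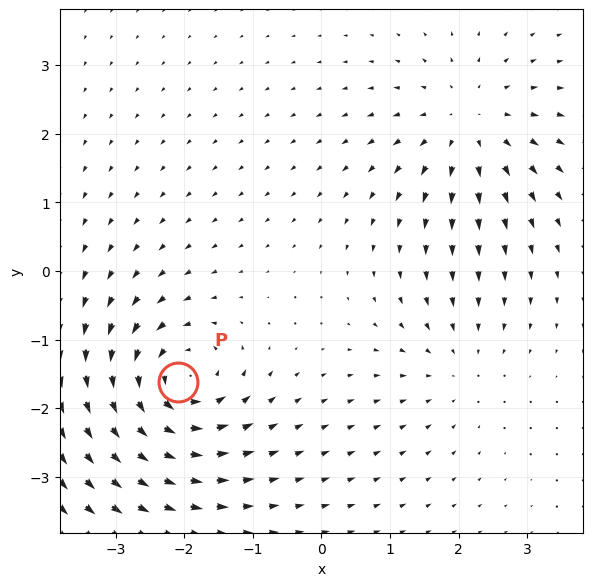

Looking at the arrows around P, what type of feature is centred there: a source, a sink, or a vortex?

At P (-2.1, -1.6) the arrows circulate counterclockwise. Divergence ≈0, curl about +7 — near-zero divergence with nonzero curl is a vortex.

vortex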